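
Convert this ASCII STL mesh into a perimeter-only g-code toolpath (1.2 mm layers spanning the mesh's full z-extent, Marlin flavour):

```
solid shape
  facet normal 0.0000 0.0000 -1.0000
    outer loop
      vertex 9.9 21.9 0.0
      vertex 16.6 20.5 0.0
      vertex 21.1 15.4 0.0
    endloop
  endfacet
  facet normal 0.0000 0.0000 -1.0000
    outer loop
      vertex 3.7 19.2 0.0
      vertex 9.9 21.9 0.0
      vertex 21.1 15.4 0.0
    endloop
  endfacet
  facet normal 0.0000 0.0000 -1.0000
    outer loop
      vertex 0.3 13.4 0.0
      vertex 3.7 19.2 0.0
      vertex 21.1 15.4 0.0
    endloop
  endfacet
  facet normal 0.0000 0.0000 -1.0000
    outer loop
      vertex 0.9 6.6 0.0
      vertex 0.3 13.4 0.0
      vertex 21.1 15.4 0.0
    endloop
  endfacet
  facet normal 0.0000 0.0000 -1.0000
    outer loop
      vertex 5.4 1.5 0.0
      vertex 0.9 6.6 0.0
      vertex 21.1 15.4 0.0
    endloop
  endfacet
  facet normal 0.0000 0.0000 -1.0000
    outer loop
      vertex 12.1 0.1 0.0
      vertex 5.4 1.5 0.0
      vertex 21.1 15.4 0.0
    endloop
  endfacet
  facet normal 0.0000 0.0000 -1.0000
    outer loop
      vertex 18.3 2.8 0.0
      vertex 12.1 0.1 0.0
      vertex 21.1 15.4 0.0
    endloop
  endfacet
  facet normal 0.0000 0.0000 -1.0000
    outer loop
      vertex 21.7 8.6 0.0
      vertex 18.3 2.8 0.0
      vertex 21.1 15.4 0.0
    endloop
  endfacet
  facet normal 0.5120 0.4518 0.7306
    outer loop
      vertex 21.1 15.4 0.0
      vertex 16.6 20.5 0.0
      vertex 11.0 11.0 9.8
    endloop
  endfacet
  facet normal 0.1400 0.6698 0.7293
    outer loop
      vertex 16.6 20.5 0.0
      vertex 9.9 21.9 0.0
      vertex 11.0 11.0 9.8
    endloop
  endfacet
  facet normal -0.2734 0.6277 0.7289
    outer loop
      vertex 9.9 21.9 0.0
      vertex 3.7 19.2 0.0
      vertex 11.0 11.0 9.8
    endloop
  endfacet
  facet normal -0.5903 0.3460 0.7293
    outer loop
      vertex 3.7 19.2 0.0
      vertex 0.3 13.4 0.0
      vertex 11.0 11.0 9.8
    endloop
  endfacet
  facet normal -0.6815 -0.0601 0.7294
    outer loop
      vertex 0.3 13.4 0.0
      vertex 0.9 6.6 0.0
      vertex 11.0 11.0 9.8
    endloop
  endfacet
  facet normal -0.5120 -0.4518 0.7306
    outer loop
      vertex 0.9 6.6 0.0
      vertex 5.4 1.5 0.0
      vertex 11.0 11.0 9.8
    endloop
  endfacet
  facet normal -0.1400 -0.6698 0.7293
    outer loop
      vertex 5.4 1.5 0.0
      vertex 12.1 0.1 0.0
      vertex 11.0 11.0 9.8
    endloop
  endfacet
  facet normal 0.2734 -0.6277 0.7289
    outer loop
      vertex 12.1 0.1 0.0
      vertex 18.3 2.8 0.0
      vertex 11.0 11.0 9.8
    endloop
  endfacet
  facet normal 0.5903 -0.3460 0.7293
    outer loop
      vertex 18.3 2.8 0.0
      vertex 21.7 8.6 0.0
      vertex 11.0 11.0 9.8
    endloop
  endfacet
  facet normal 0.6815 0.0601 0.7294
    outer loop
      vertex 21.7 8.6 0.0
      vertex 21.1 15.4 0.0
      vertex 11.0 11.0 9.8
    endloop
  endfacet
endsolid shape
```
; perimeter-only toolpath
G21 ; units = mm
G90 ; absolute positioning
G28 ; home
; layer 1
G0 Z1.2
G0 X19.8 Y14.8
G1 X15.9 Y19.3
G1 X10.0 Y20.5
G1 X4.6 Y18.2
G1 X1.6 Y13.1
G1 X2.2 Y7.1
G1 X6.1 Y2.7
G1 X12.0 Y1.5
G1 X17.4 Y3.8
G1 X20.4 Y8.9
G1 X19.8 Y14.8
; layer 2
G0 Z2.5
G0 X18.6 Y14.3
G1 X15.2 Y18.1
G1 X10.2 Y19.2
G1 X5.5 Y17.1
G1 X3.0 Y12.8
G1 X3.4 Y7.7
G1 X6.8 Y3.9
G1 X11.8 Y2.8
G1 X16.5 Y4.8
G1 X19.0 Y9.2
G1 X18.6 Y14.3
; layer 3
G0 Z3.7
G0 X17.3 Y13.8
G1 X14.5 Y16.9
G1 X10.3 Y17.8
G1 X6.4 Y16.1
G1 X4.3 Y12.5
G1 X4.7 Y8.2
G1 X7.5 Y5.1
G1 X11.7 Y4.2
G1 X15.6 Y5.9
G1 X17.7 Y9.5
G1 X17.3 Y13.8
; layer 4
G0 Z4.9
G0 X16.1 Y13.2
G1 X13.8 Y15.8
G1 X10.4 Y16.4
G1 X7.3 Y15.1
G1 X5.7 Y12.2
G1 X6.0 Y8.8
G1 X8.2 Y6.2
G1 X11.6 Y5.5
G1 X14.7 Y6.9
G1 X16.4 Y9.8
G1 X16.1 Y13.2
; layer 5
G0 Z6.1
G0 X14.8 Y12.7
G1 X13.1 Y14.6
G1 X10.6 Y15.1
G1 X8.3 Y14.1
G1 X7.0 Y11.9
G1 X7.2 Y9.3
G1 X8.9 Y7.4
G1 X11.4 Y6.9
G1 X13.7 Y7.9
G1 X15.0 Y10.1
G1 X14.8 Y12.7
; layer 6
G0 Z7.4
G0 X13.5 Y12.1
G1 X12.4 Y13.4
G1 X10.7 Y13.7
G1 X9.2 Y13.1
G1 X8.3 Y11.6
G1 X8.5 Y9.9
G1 X9.6 Y8.6
G1 X11.3 Y8.3
G1 X12.8 Y8.9
G1 X13.7 Y10.4
G1 X13.5 Y12.1
; layer 7
G0 Z8.6
G0 X12.3 Y11.6
G1 X11.7 Y12.2
G1 X10.9 Y12.4
G1 X10.1 Y12.0
G1 X9.7 Y11.3
G1 X9.7 Y10.4
G1 X10.3 Y9.8
G1 X11.1 Y9.6
G1 X11.9 Y10.0
G1 X12.3 Y10.7
G1 X12.3 Y11.6
M2 ; end

The solid is a regular 10-sided pyramid, base circumscribed radius ≈ 11 mm, apex at z ≈ 9.8 mm. Slicing at Δz = 1.2 mm — 8 equal slices spanning the solid's height, so layer i sits at z = i·h/8 — gives 7 non-empty perimeters. Each is a 10-segment closed polygon; G0 lifts to the layer z and rapids to the start vertex, then G1 traces the edges. The cross-section shrinks linearly with z (the slice at the apex is degenerate and omitted).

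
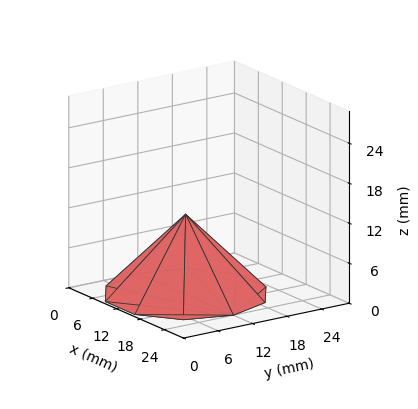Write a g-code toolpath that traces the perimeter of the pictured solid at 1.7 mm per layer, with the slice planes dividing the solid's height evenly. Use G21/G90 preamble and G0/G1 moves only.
Reading the render: the shape is a regular 10-sided pyramid, base circumscribed radius ≈ 12 mm, apex at z ≈ 12 mm (dimensions read to the nearest mm from the axis ticks). For the g-code, the solid's height is divided into equal slices at the stated Δz and each level perimeter traced with G1 moves after a G0 lift.

; perimeter-only toolpath
G21 ; units = mm
G90 ; absolute positioning
G28 ; home
; layer 1
G0 Z1.7
G0 X22.3 Y12.0
G1 X20.3 Y18.1
G1 X15.2 Y21.8
G1 X8.8 Y21.8
G1 X3.7 Y18.1
G1 X1.7 Y12.0
G1 X3.7 Y5.9
G1 X8.8 Y2.2
G1 X15.2 Y2.2
G1 X20.3 Y5.9
G1 X22.3 Y12.0
; layer 2
G0 Z3.4
G0 X20.6 Y12.0
G1 X18.9 Y17.1
G1 X14.6 Y20.1
G1 X9.4 Y20.1
G1 X5.1 Y17.1
G1 X3.4 Y12.0
G1 X5.1 Y6.9
G1 X9.4 Y3.9
G1 X14.6 Y3.9
G1 X18.9 Y6.9
G1 X20.6 Y12.0
; layer 3
G0 Z5.1
G0 X18.9 Y12.0
G1 X17.5 Y16.1
G1 X14.1 Y18.5
G1 X9.9 Y18.5
G1 X6.5 Y16.1
G1 X5.1 Y12.0
G1 X6.5 Y7.9
G1 X9.9 Y5.5
G1 X14.1 Y5.5
G1 X17.5 Y7.9
G1 X18.9 Y12.0
; layer 4
G0 Z6.9
G0 X17.1 Y12.0
G1 X16.2 Y15.0
G1 X13.6 Y16.9
G1 X10.4 Y16.9
G1 X7.8 Y15.0
G1 X6.9 Y12.0
G1 X7.8 Y9.0
G1 X10.4 Y7.1
G1 X13.6 Y7.1
G1 X16.2 Y9.0
G1 X17.1 Y12.0
; layer 5
G0 Z8.6
G0 X15.4 Y12.0
G1 X14.8 Y14.0
G1 X13.1 Y15.3
G1 X10.9 Y15.3
G1 X9.2 Y14.0
G1 X8.6 Y12.0
G1 X9.2 Y10.0
G1 X10.9 Y8.7
G1 X13.1 Y8.7
G1 X14.8 Y10.0
G1 X15.4 Y12.0
; layer 6
G0 Z10.3
G0 X13.7 Y12.0
G1 X13.4 Y13.0
G1 X12.5 Y13.6
G1 X11.5 Y13.6
G1 X10.6 Y13.0
G1 X10.3 Y12.0
G1 X10.6 Y11.0
G1 X11.5 Y10.4
G1 X12.5 Y10.4
G1 X13.4 Y11.0
G1 X13.7 Y12.0
M2 ; end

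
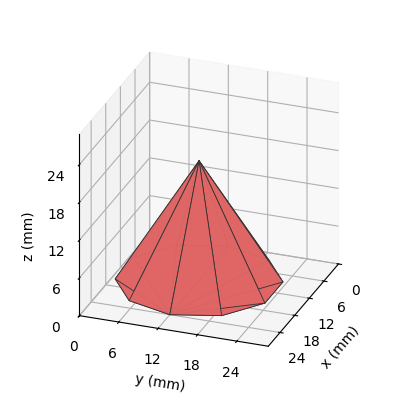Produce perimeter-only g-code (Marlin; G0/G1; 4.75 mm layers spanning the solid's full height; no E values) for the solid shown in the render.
Reading the render: the shape is a regular 10-sided pyramid, base circumscribed radius ≈ 12 mm, apex at z ≈ 19 mm (dimensions read to the nearest mm from the axis ticks). For the g-code, the solid's height is divided into equal slices at the stated Δz and each level perimeter traced with G1 moves after a G0 lift.

; perimeter-only toolpath
G21 ; units = mm
G90 ; absolute positioning
G28 ; home
; layer 1
G0 Z4.75
G0 X21.00 Y12.00
G1 X19.28 Y17.29
G1 X14.78 Y20.56
G1 X9.22 Y20.56
G1 X4.72 Y17.29
G1 X3.00 Y12.00
G1 X4.72 Y6.71
G1 X9.22 Y3.44
G1 X14.78 Y3.44
G1 X19.28 Y6.71
G1 X21.00 Y12.00
; layer 2
G0 Z9.50
G0 X18.00 Y12.00
G1 X16.86 Y15.53
G1 X13.86 Y17.70
G1 X10.14 Y17.70
G1 X7.14 Y15.53
G1 X6.00 Y12.00
G1 X7.14 Y8.47
G1 X10.14 Y6.29
G1 X13.86 Y6.29
G1 X16.86 Y8.47
G1 X18.00 Y12.00
; layer 3
G0 Z14.25
G0 X15.00 Y12.00
G1 X14.43 Y13.76
G1 X12.93 Y14.85
G1 X11.07 Y14.85
G1 X9.57 Y13.76
G1 X9.00 Y12.00
G1 X9.57 Y10.24
G1 X11.07 Y9.15
G1 X12.93 Y9.15
G1 X14.43 Y10.24
G1 X15.00 Y12.00
M2 ; end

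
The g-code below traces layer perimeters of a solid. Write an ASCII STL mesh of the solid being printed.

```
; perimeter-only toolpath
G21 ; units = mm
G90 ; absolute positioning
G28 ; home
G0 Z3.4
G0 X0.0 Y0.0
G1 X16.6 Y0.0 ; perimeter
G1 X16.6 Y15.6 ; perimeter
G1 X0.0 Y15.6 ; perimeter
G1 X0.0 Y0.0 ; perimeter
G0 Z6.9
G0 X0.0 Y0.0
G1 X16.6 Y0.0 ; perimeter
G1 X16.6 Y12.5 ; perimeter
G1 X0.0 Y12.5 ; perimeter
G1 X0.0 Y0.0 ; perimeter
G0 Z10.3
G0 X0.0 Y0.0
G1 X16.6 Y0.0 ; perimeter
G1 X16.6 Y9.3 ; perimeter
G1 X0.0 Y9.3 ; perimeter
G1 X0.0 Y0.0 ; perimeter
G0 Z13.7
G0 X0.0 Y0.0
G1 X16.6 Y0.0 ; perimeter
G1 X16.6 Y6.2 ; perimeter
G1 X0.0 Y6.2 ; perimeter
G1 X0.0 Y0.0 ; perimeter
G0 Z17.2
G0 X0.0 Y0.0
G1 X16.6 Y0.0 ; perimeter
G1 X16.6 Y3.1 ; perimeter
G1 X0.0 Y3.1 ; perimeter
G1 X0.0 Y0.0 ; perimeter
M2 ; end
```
solid part
  facet normal 0.0000 0.0000 -1.0000
    outer loop
      vertex 16.6 18.7 0.0
      vertex 16.6 0.0 0.0
      vertex 0.0 0.0 0.0
    endloop
  endfacet
  facet normal 0.0000 0.0000 -1.0000
    outer loop
      vertex 0.0 18.7 0.0
      vertex 16.6 18.7 0.0
      vertex 0.0 0.0 0.0
    endloop
  endfacet
  facet normal 0.0000 -1.0000 0.0000
    outer loop
      vertex 0.0 0.0 0.0
      vertex 16.6 0.0 0.0
      vertex 16.6 0.0 20.6
    endloop
  endfacet
  facet normal 0.0000 -1.0000 0.0000
    outer loop
      vertex 0.0 0.0 0.0
      vertex 16.6 0.0 20.6
      vertex 0.0 0.0 20.6
    endloop
  endfacet
  facet normal 0.0000 0.7404 0.6721
    outer loop
      vertex 0.0 0.0 20.6
      vertex 16.6 0.0 20.6
      vertex 16.6 18.7 0.0
    endloop
  endfacet
  facet normal 0.0000 0.7404 0.6721
    outer loop
      vertex 0.0 0.0 20.6
      vertex 16.6 18.7 0.0
      vertex 0.0 18.7 0.0
    endloop
  endfacet
  facet normal -1.0000 0.0000 0.0000
    outer loop
      vertex 0.0 0.0 20.6
      vertex 0.0 18.7 0.0
      vertex 0.0 0.0 0.0
    endloop
  endfacet
  facet normal 1.0000 0.0000 0.0000
    outer loop
      vertex 16.6 0.0 0.0
      vertex 16.6 18.7 0.0
      vertex 16.6 0.0 20.6
    endloop
  endfacet
endsolid part

The G0 Z moves step by Δz≈3.4 mm. The G1 loops shrink linearly with z, so the solid tapers from its base footprint up to z≈20.6. Closing with a flat bottom cap and the tapered top and triangulating gives 8 facets — a wedge (ramp): 16.6 × 18.7 mm base, rising to 20.6 mm along the y=0 edge and sloping linearly to z=0 at y=18.7.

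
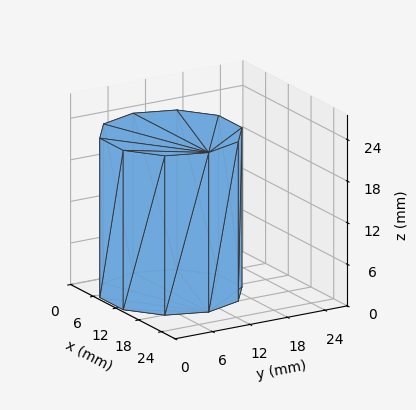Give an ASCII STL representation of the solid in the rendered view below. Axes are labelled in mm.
Reading the render: the shape is a regular 10-sided prism (a cylinder approximated with 10 flat sides), circumscribed radius ≈ 10 mm, height ≈ 23 mm (dimensions read to the nearest mm from the axis ticks). For the STL, each face is triangulated and given an outward normal.

solid part
  facet normal 0.0000 0.0000 -1.0000
    outer loop
      vertex 13.09 19.51 0.00
      vertex 18.09 15.88 0.00
      vertex 20.00 10.00 0.00
    endloop
  endfacet
  facet normal 0.0000 0.0000 -1.0000
    outer loop
      vertex 6.91 19.51 0.00
      vertex 13.09 19.51 0.00
      vertex 20.00 10.00 0.00
    endloop
  endfacet
  facet normal 0.0000 0.0000 -1.0000
    outer loop
      vertex 1.91 15.88 0.00
      vertex 6.91 19.51 0.00
      vertex 20.00 10.00 0.00
    endloop
  endfacet
  facet normal 0.0000 0.0000 -1.0000
    outer loop
      vertex 0.00 10.00 0.00
      vertex 1.91 15.88 0.00
      vertex 20.00 10.00 0.00
    endloop
  endfacet
  facet normal 0.0000 0.0000 -1.0000
    outer loop
      vertex 1.91 4.12 0.00
      vertex 0.00 10.00 0.00
      vertex 20.00 10.00 0.00
    endloop
  endfacet
  facet normal 0.0000 0.0000 -1.0000
    outer loop
      vertex 6.91 0.49 0.00
      vertex 1.91 4.12 0.00
      vertex 20.00 10.00 0.00
    endloop
  endfacet
  facet normal 0.0000 0.0000 -1.0000
    outer loop
      vertex 13.09 0.49 0.00
      vertex 6.91 0.49 0.00
      vertex 20.00 10.00 0.00
    endloop
  endfacet
  facet normal 0.0000 0.0000 -1.0000
    outer loop
      vertex 18.09 4.12 0.00
      vertex 13.09 0.49 0.00
      vertex 20.00 10.00 0.00
    endloop
  endfacet
  facet normal 0.0000 0.0000 1.0000
    outer loop
      vertex 20.00 10.00 23.00
      vertex 18.09 15.88 23.00
      vertex 13.09 19.51 23.00
    endloop
  endfacet
  facet normal 0.0000 0.0000 1.0000
    outer loop
      vertex 20.00 10.00 23.00
      vertex 13.09 19.51 23.00
      vertex 6.91 19.51 23.00
    endloop
  endfacet
  facet normal 0.0000 0.0000 1.0000
    outer loop
      vertex 20.00 10.00 23.00
      vertex 6.91 19.51 23.00
      vertex 1.91 15.88 23.00
    endloop
  endfacet
  facet normal 0.0000 0.0000 1.0000
    outer loop
      vertex 20.00 10.00 23.00
      vertex 1.91 15.88 23.00
      vertex 0.00 10.00 23.00
    endloop
  endfacet
  facet normal 0.0000 0.0000 1.0000
    outer loop
      vertex 20.00 10.00 23.00
      vertex 0.00 10.00 23.00
      vertex 1.91 4.12 23.00
    endloop
  endfacet
  facet normal 0.0000 0.0000 1.0000
    outer loop
      vertex 20.00 10.00 23.00
      vertex 1.91 4.12 23.00
      vertex 6.91 0.49 23.00
    endloop
  endfacet
  facet normal 0.0000 0.0000 1.0000
    outer loop
      vertex 20.00 10.00 23.00
      vertex 6.91 0.49 23.00
      vertex 13.09 0.49 23.00
    endloop
  endfacet
  facet normal 0.0000 0.0000 1.0000
    outer loop
      vertex 20.00 10.00 23.00
      vertex 13.09 0.49 23.00
      vertex 18.09 4.12 23.00
    endloop
  endfacet
  facet normal 0.9511 0.3089 0.0000
    outer loop
      vertex 20.00 10.00 0.00
      vertex 18.09 15.88 0.00
      vertex 18.09 15.88 23.00
    endloop
  endfacet
  facet normal 0.9511 0.3089 0.0000
    outer loop
      vertex 20.00 10.00 0.00
      vertex 18.09 15.88 23.00
      vertex 20.00 10.00 23.00
    endloop
  endfacet
  facet normal 0.5875 0.8092 0.0000
    outer loop
      vertex 18.09 15.88 0.00
      vertex 13.09 19.51 0.00
      vertex 13.09 19.51 23.00
    endloop
  endfacet
  facet normal 0.5875 0.8092 0.0000
    outer loop
      vertex 18.09 15.88 0.00
      vertex 13.09 19.51 23.00
      vertex 18.09 15.88 23.00
    endloop
  endfacet
  facet normal 0.0000 1.0000 0.0000
    outer loop
      vertex 13.09 19.51 0.00
      vertex 6.91 19.51 0.00
      vertex 6.91 19.51 23.00
    endloop
  endfacet
  facet normal 0.0000 1.0000 0.0000
    outer loop
      vertex 13.09 19.51 0.00
      vertex 6.91 19.51 23.00
      vertex 13.09 19.51 23.00
    endloop
  endfacet
  facet normal -0.5875 0.8092 0.0000
    outer loop
      vertex 6.91 19.51 0.00
      vertex 1.91 15.88 0.00
      vertex 1.91 15.88 23.00
    endloop
  endfacet
  facet normal -0.5875 0.8092 0.0000
    outer loop
      vertex 6.91 19.51 0.00
      vertex 1.91 15.88 23.00
      vertex 6.91 19.51 23.00
    endloop
  endfacet
  facet normal -0.9511 0.3089 0.0000
    outer loop
      vertex 1.91 15.88 0.00
      vertex 0.00 10.00 0.00
      vertex 0.00 10.00 23.00
    endloop
  endfacet
  facet normal -0.9511 0.3089 0.0000
    outer loop
      vertex 1.91 15.88 0.00
      vertex 0.00 10.00 23.00
      vertex 1.91 15.88 23.00
    endloop
  endfacet
  facet normal -0.9511 -0.3089 0.0000
    outer loop
      vertex 0.00 10.00 0.00
      vertex 1.91 4.12 0.00
      vertex 1.91 4.12 23.00
    endloop
  endfacet
  facet normal -0.9511 -0.3089 0.0000
    outer loop
      vertex 0.00 10.00 0.00
      vertex 1.91 4.12 23.00
      vertex 0.00 10.00 23.00
    endloop
  endfacet
  facet normal -0.5875 -0.8092 0.0000
    outer loop
      vertex 1.91 4.12 0.00
      vertex 6.91 0.49 0.00
      vertex 6.91 0.49 23.00
    endloop
  endfacet
  facet normal -0.5875 -0.8092 0.0000
    outer loop
      vertex 1.91 4.12 0.00
      vertex 6.91 0.49 23.00
      vertex 1.91 4.12 23.00
    endloop
  endfacet
  facet normal 0.0000 -1.0000 0.0000
    outer loop
      vertex 6.91 0.49 0.00
      vertex 13.09 0.49 0.00
      vertex 13.09 0.49 23.00
    endloop
  endfacet
  facet normal 0.0000 -1.0000 0.0000
    outer loop
      vertex 6.91 0.49 0.00
      vertex 13.09 0.49 23.00
      vertex 6.91 0.49 23.00
    endloop
  endfacet
  facet normal 0.5875 -0.8092 0.0000
    outer loop
      vertex 13.09 0.49 0.00
      vertex 18.09 4.12 0.00
      vertex 18.09 4.12 23.00
    endloop
  endfacet
  facet normal 0.5875 -0.8092 0.0000
    outer loop
      vertex 13.09 0.49 0.00
      vertex 18.09 4.12 23.00
      vertex 13.09 0.49 23.00
    endloop
  endfacet
  facet normal 0.9511 -0.3089 0.0000
    outer loop
      vertex 18.09 4.12 0.00
      vertex 20.00 10.00 0.00
      vertex 20.00 10.00 23.00
    endloop
  endfacet
  facet normal 0.9511 -0.3089 0.0000
    outer loop
      vertex 18.09 4.12 0.00
      vertex 20.00 10.00 23.00
      vertex 18.09 4.12 23.00
    endloop
  endfacet
endsolid part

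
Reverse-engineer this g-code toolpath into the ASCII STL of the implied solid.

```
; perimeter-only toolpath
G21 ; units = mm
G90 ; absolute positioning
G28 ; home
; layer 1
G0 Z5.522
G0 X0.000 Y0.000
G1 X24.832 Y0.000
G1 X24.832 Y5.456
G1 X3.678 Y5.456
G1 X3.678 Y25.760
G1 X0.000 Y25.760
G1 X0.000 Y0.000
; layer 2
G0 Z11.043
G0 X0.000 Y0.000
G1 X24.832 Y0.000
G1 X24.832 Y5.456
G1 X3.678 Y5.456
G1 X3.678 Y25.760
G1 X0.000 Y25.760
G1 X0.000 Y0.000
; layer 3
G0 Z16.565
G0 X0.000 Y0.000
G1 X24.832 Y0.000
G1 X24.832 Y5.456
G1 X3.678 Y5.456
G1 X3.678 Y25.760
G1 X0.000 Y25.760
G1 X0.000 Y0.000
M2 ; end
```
solid part
  facet normal 0.0000 0.0000 -1.0000
    outer loop
      vertex 24.832 5.456 0.000
      vertex 24.832 0.000 0.000
      vertex 0.000 0.000 0.000
    endloop
  endfacet
  facet normal 0.0000 0.0000 -1.0000
    outer loop
      vertex 3.678 5.456 0.000
      vertex 24.832 5.456 0.000
      vertex 0.000 0.000 0.000
    endloop
  endfacet
  facet normal 0.0000 0.0000 -1.0000
    outer loop
      vertex 3.678 25.760 0.000
      vertex 3.678 5.456 0.000
      vertex 0.000 0.000 0.000
    endloop
  endfacet
  facet normal 0.0000 0.0000 -1.0000
    outer loop
      vertex 0.000 25.760 0.000
      vertex 3.678 25.760 0.000
      vertex 0.000 0.000 0.000
    endloop
  endfacet
  facet normal 0.0000 0.0000 1.0000
    outer loop
      vertex 0.000 0.000 16.565
      vertex 24.832 0.000 16.565
      vertex 24.832 5.456 16.565
    endloop
  endfacet
  facet normal 0.0000 0.0000 1.0000
    outer loop
      vertex 0.000 0.000 16.565
      vertex 24.832 5.456 16.565
      vertex 3.678 5.456 16.565
    endloop
  endfacet
  facet normal 0.0000 0.0000 1.0000
    outer loop
      vertex 0.000 0.000 16.565
      vertex 3.678 5.456 16.565
      vertex 3.678 25.760 16.565
    endloop
  endfacet
  facet normal 0.0000 0.0000 1.0000
    outer loop
      vertex 0.000 0.000 16.565
      vertex 3.678 25.760 16.565
      vertex 0.000 25.760 16.565
    endloop
  endfacet
  facet normal 0.0000 -1.0000 0.0000
    outer loop
      vertex 0.000 0.000 0.000
      vertex 24.832 0.000 0.000
      vertex 24.832 0.000 16.565
    endloop
  endfacet
  facet normal 0.0000 -1.0000 0.0000
    outer loop
      vertex 0.000 0.000 0.000
      vertex 24.832 0.000 16.565
      vertex 0.000 0.000 16.565
    endloop
  endfacet
  facet normal 1.0000 0.0000 0.0000
    outer loop
      vertex 24.832 0.000 0.000
      vertex 24.832 5.456 0.000
      vertex 24.832 5.456 16.565
    endloop
  endfacet
  facet normal 1.0000 0.0000 0.0000
    outer loop
      vertex 24.832 0.000 0.000
      vertex 24.832 5.456 16.565
      vertex 24.832 0.000 16.565
    endloop
  endfacet
  facet normal 0.0000 1.0000 0.0000
    outer loop
      vertex 24.832 5.456 0.000
      vertex 3.678 5.456 0.000
      vertex 3.678 5.456 16.565
    endloop
  endfacet
  facet normal 0.0000 1.0000 0.0000
    outer loop
      vertex 24.832 5.456 0.000
      vertex 3.678 5.456 16.565
      vertex 24.832 5.456 16.565
    endloop
  endfacet
  facet normal 1.0000 0.0000 0.0000
    outer loop
      vertex 3.678 5.456 0.000
      vertex 3.678 25.760 0.000
      vertex 3.678 25.760 16.565
    endloop
  endfacet
  facet normal 1.0000 0.0000 0.0000
    outer loop
      vertex 3.678 5.456 0.000
      vertex 3.678 25.760 16.565
      vertex 3.678 5.456 16.565
    endloop
  endfacet
  facet normal 0.0000 1.0000 0.0000
    outer loop
      vertex 3.678 25.760 0.000
      vertex 0.000 25.760 0.000
      vertex 0.000 25.760 16.565
    endloop
  endfacet
  facet normal 0.0000 1.0000 0.0000
    outer loop
      vertex 3.678 25.760 0.000
      vertex 0.000 25.760 16.565
      vertex 3.678 25.760 16.565
    endloop
  endfacet
  facet normal -1.0000 0.0000 0.0000
    outer loop
      vertex 0.000 25.760 0.000
      vertex 0.000 0.000 0.000
      vertex 0.000 0.000 16.565
    endloop
  endfacet
  facet normal -1.0000 0.0000 0.0000
    outer loop
      vertex 0.000 25.760 0.000
      vertex 0.000 0.000 16.565
      vertex 0.000 25.760 16.565
    endloop
  endfacet
endsolid part

The G0 Z moves step by Δz≈5.522 mm. Every layer's G1 loop is the same polygon, so the solid is a straight extrusion of it from z=0 to z≈16.6. Closing with flat bottom and top caps and triangulating gives 20 facets — an L-shaped prism: outer 24.8 × 25.8 mm, arm thicknesses ≈ 5.46 mm (horizontal) and 3.68 mm (vertical), extruded 16.6 mm in z.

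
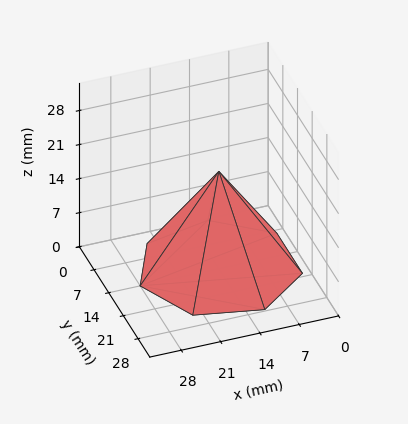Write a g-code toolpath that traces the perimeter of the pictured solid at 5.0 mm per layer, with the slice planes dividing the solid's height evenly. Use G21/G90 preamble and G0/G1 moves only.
Reading the render: the shape is a regular 7-sided pyramid, base circumscribed radius ≈ 14 mm, apex at z ≈ 20 mm (dimensions read to the nearest mm from the axis ticks). For the g-code, the solid's height is divided into equal slices at the stated Δz and each level perimeter traced with G1 moves after a G0 lift.

; perimeter-only toolpath
G21 ; units = mm
G90 ; absolute positioning
G28 ; home
; layer 1
G0 Z5.0
G0 X24.5 Y14.0
G1 X20.5 Y22.2
G1 X11.7 Y24.2
G1 X4.5 Y18.6
G1 X4.5 Y9.4
G1 X11.7 Y3.8
G1 X20.5 Y5.8
G1 X24.5 Y14.0
; layer 2
G0 Z10.0
G0 X21.0 Y14.0
G1 X18.4 Y19.4
G1 X12.4 Y20.8
G1 X7.7 Y17.1
G1 X7.7 Y10.9
G1 X12.4 Y7.2
G1 X18.4 Y8.6
G1 X21.0 Y14.0
; layer 3
G0 Z15.0
G0 X17.5 Y14.0
G1 X16.2 Y16.7
G1 X13.2 Y17.4
G1 X10.8 Y15.5
G1 X10.8 Y12.5
G1 X13.2 Y10.6
G1 X16.2 Y11.3
G1 X17.5 Y14.0
M2 ; end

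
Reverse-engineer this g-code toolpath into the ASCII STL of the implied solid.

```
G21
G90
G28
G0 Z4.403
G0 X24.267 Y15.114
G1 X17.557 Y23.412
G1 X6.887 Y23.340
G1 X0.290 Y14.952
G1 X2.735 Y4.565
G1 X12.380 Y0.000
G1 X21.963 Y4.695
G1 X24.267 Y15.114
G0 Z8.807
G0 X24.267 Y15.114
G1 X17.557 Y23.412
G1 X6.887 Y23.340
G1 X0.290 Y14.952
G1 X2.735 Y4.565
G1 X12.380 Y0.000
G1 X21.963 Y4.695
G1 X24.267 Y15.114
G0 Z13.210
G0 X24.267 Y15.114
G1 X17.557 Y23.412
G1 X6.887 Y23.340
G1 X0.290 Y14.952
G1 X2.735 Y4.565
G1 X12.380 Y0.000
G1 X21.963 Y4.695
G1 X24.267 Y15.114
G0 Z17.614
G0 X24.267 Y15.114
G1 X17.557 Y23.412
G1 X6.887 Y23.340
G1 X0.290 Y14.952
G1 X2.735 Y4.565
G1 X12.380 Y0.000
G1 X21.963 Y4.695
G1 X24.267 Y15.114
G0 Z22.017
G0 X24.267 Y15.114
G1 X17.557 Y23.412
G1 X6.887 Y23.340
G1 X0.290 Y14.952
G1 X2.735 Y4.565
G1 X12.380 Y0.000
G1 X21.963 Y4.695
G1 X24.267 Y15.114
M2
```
solid part
  facet normal 0.0000 0.0000 -1.0000
    outer loop
      vertex 6.887 23.340 0.000
      vertex 17.557 23.412 0.000
      vertex 24.267 15.114 0.000
    endloop
  endfacet
  facet normal 0.0000 0.0000 -1.0000
    outer loop
      vertex 0.290 14.952 0.000
      vertex 6.887 23.340 0.000
      vertex 24.267 15.114 0.000
    endloop
  endfacet
  facet normal 0.0000 0.0000 -1.0000
    outer loop
      vertex 2.735 4.565 0.000
      vertex 0.290 14.952 0.000
      vertex 24.267 15.114 0.000
    endloop
  endfacet
  facet normal 0.0000 0.0000 -1.0000
    outer loop
      vertex 12.380 0.000 0.000
      vertex 2.735 4.565 0.000
      vertex 24.267 15.114 0.000
    endloop
  endfacet
  facet normal 0.0000 0.0000 -1.0000
    outer loop
      vertex 21.963 4.695 0.000
      vertex 12.380 0.000 0.000
      vertex 24.267 15.114 0.000
    endloop
  endfacet
  facet normal 0.0000 0.0000 1.0000
    outer loop
      vertex 24.267 15.114 22.017
      vertex 17.557 23.412 22.017
      vertex 6.887 23.340 22.017
    endloop
  endfacet
  facet normal 0.0000 0.0000 1.0000
    outer loop
      vertex 24.267 15.114 22.017
      vertex 6.887 23.340 22.017
      vertex 0.290 14.952 22.017
    endloop
  endfacet
  facet normal 0.0000 0.0000 1.0000
    outer loop
      vertex 24.267 15.114 22.017
      vertex 0.290 14.952 22.017
      vertex 2.735 4.565 22.017
    endloop
  endfacet
  facet normal 0.0000 0.0000 1.0000
    outer loop
      vertex 24.267 15.114 22.017
      vertex 2.735 4.565 22.017
      vertex 12.380 0.000 22.017
    endloop
  endfacet
  facet normal 0.0000 0.0000 1.0000
    outer loop
      vertex 24.267 15.114 22.017
      vertex 12.380 0.000 22.017
      vertex 21.963 4.695 22.017
    endloop
  endfacet
  facet normal 0.7776 0.6288 0.0000
    outer loop
      vertex 24.267 15.114 0.000
      vertex 17.557 23.412 0.000
      vertex 17.557 23.412 22.017
    endloop
  endfacet
  facet normal 0.7776 0.6288 0.0000
    outer loop
      vertex 24.267 15.114 0.000
      vertex 17.557 23.412 22.017
      vertex 24.267 15.114 22.017
    endloop
  endfacet
  facet normal -0.0067 1.0000 0.0000
    outer loop
      vertex 17.557 23.412 0.000
      vertex 6.887 23.340 0.000
      vertex 6.887 23.340 22.017
    endloop
  endfacet
  facet normal -0.0067 1.0000 0.0000
    outer loop
      vertex 17.557 23.412 0.000
      vertex 6.887 23.340 22.017
      vertex 17.557 23.412 22.017
    endloop
  endfacet
  facet normal -0.7860 0.6182 0.0000
    outer loop
      vertex 6.887 23.340 0.000
      vertex 0.290 14.952 0.000
      vertex 0.290 14.952 22.017
    endloop
  endfacet
  facet normal -0.7860 0.6182 0.0000
    outer loop
      vertex 6.887 23.340 0.000
      vertex 0.290 14.952 22.017
      vertex 6.887 23.340 22.017
    endloop
  endfacet
  facet normal -0.9734 -0.2291 0.0000
    outer loop
      vertex 0.290 14.952 0.000
      vertex 2.735 4.565 0.000
      vertex 2.735 4.565 22.017
    endloop
  endfacet
  facet normal -0.9734 -0.2291 0.0000
    outer loop
      vertex 0.290 14.952 0.000
      vertex 2.735 4.565 22.017
      vertex 0.290 14.952 22.017
    endloop
  endfacet
  facet normal -0.4278 -0.9039 0.0000
    outer loop
      vertex 2.735 4.565 0.000
      vertex 12.380 0.000 0.000
      vertex 12.380 0.000 22.017
    endloop
  endfacet
  facet normal -0.4278 -0.9039 0.0000
    outer loop
      vertex 2.735 4.565 0.000
      vertex 12.380 0.000 22.017
      vertex 2.735 4.565 22.017
    endloop
  endfacet
  facet normal 0.4400 -0.8980 0.0000
    outer loop
      vertex 12.380 0.000 0.000
      vertex 21.963 4.695 0.000
      vertex 21.963 4.695 22.017
    endloop
  endfacet
  facet normal 0.4400 -0.8980 0.0000
    outer loop
      vertex 12.380 0.000 0.000
      vertex 21.963 4.695 22.017
      vertex 12.380 0.000 22.017
    endloop
  endfacet
  facet normal 0.9764 -0.2159 0.0000
    outer loop
      vertex 21.963 4.695 0.000
      vertex 24.267 15.114 0.000
      vertex 24.267 15.114 22.017
    endloop
  endfacet
  facet normal 0.9764 -0.2159 0.0000
    outer loop
      vertex 21.963 4.695 0.000
      vertex 24.267 15.114 22.017
      vertex 21.963 4.695 22.017
    endloop
  endfacet
endsolid part

The G0 Z moves step by Δz≈4.403 mm. Every layer's G1 loop is the same polygon, so the solid is a straight extrusion of it from z=0 to z≈22. Closing with flat bottom and top caps and triangulating gives 24 facets — a regular 7-sided prism (a cylinder approximated with 7 flat sides), circumscribed radius ≈ 12.3 mm, height ≈ 22 mm.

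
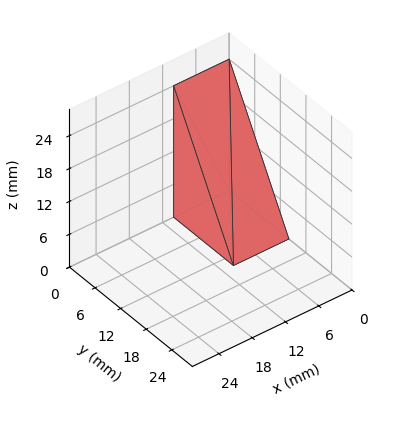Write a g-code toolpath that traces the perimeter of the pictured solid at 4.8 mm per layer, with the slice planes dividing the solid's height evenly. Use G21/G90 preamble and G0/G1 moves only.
Reading the render: the shape is a wedge (ramp): 10 × 14 mm base, rising to 24 mm along the y=0 edge and sloping linearly to z=0 at y=14 (dimensions read to the nearest mm from the axis ticks). For the g-code, the solid's height is divided into equal slices at the stated Δz and each level perimeter traced with G1 moves after a G0 lift.

; perimeter-only toolpath
G21 ; units = mm
G90 ; absolute positioning
G28 ; home
; layer 1
G0 Z4.8
G0 X0.0 Y0.0
G1 X10.0 Y0.0
G1 X10.0 Y11.2
G1 X0.0 Y11.2
G1 X0.0 Y0.0
; layer 2
G0 Z9.6
G0 X0.0 Y0.0
G1 X10.0 Y0.0
G1 X10.0 Y8.4
G1 X0.0 Y8.4
G1 X0.0 Y0.0
; layer 3
G0 Z14.4
G0 X0.0 Y0.0
G1 X10.0 Y0.0
G1 X10.0 Y5.6
G1 X0.0 Y5.6
G1 X0.0 Y0.0
; layer 4
G0 Z19.2
G0 X0.0 Y0.0
G1 X10.0 Y0.0
G1 X10.0 Y2.8
G1 X0.0 Y2.8
G1 X0.0 Y0.0
M2 ; end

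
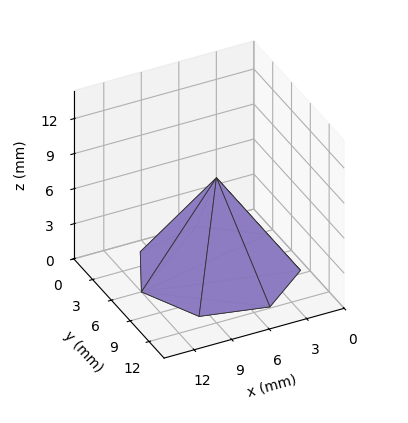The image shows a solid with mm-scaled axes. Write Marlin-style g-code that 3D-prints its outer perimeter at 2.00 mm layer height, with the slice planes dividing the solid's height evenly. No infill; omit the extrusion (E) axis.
Reading the render: the shape is a regular 7-sided pyramid, base circumscribed radius ≈ 6 mm, apex at z ≈ 8 mm (dimensions read to the nearest mm from the axis ticks). For the g-code, the solid's height is divided into equal slices at the stated Δz and each level perimeter traced with G1 moves after a G0 lift.

; perimeter-only toolpath
G21 ; units = mm
G90 ; absolute positioning
G28 ; home
; layer 1
G0 Z2.00
G0 X10.50 Y6.00
G1 X8.80 Y9.52
G1 X5.00 Y10.39
G1 X1.94 Y7.95
G1 X1.94 Y4.05
G1 X5.00 Y1.61
G1 X8.80 Y2.48
G1 X10.50 Y6.00
; layer 2
G0 Z4.00
G0 X9.00 Y6.00
G1 X7.87 Y8.34
G1 X5.33 Y8.93
G1 X3.29 Y7.30
G1 X3.29 Y4.70
G1 X5.33 Y3.08
G1 X7.87 Y3.66
G1 X9.00 Y6.00
; layer 3
G0 Z6.00
G0 X7.50 Y6.00
G1 X6.94 Y7.17
G1 X5.67 Y7.46
G1 X4.65 Y6.65
G1 X4.65 Y5.35
G1 X5.67 Y4.54
G1 X6.94 Y4.83
G1 X7.50 Y6.00
M2 ; end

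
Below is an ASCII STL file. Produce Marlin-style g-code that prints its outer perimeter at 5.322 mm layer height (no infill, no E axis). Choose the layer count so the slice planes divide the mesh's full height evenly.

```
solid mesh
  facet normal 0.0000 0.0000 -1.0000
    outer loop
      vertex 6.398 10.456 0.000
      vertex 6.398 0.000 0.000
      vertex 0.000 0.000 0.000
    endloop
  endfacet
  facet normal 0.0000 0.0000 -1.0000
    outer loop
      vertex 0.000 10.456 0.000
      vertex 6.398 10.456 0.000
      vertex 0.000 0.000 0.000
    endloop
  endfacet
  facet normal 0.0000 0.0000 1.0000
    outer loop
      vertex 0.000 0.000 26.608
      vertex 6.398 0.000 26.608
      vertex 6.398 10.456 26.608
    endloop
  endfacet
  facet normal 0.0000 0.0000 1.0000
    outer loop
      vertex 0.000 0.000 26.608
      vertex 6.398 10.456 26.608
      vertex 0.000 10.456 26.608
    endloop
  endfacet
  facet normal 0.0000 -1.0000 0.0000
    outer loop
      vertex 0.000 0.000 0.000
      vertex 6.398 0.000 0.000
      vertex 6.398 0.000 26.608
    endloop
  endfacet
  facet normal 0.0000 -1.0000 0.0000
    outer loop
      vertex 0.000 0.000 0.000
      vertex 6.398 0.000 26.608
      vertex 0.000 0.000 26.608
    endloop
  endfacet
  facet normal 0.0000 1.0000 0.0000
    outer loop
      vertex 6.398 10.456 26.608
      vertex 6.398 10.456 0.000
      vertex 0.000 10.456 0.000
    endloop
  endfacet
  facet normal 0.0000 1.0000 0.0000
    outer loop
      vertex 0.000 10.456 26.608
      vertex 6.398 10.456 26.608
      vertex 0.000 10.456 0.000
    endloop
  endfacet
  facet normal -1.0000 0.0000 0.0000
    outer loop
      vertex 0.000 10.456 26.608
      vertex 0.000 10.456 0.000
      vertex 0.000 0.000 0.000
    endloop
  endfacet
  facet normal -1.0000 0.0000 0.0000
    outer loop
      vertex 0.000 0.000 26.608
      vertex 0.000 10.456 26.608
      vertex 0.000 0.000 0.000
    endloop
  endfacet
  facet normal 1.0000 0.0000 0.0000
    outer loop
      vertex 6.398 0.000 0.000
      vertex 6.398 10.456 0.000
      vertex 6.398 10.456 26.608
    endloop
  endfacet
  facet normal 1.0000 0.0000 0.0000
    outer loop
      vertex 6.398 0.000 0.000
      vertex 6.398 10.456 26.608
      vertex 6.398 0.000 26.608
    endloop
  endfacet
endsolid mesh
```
; perimeter-only toolpath
G21 ; units = mm
G90 ; absolute positioning
G28 ; home
; layer 1
G0 Z5.322
G0 X0.000 Y0.000
G1 X6.398 Y0.000
G1 X6.398 Y10.456
G1 X0.000 Y10.456
G1 X0.000 Y0.000
; layer 2
G0 Z10.643
G0 X0.000 Y0.000
G1 X6.398 Y0.000
G1 X6.398 Y10.456
G1 X0.000 Y10.456
G1 X0.000 Y0.000
; layer 3
G0 Z15.965
G0 X0.000 Y0.000
G1 X6.398 Y0.000
G1 X6.398 Y10.456
G1 X0.000 Y10.456
G1 X0.000 Y0.000
; layer 4
G0 Z21.286
G0 X0.000 Y0.000
G1 X6.398 Y0.000
G1 X6.398 Y10.456
G1 X0.000 Y10.456
G1 X0.000 Y0.000
; layer 5
G0 Z26.608
G0 X0.000 Y0.000
G1 X6.398 Y0.000
G1 X6.398 Y10.456
G1 X0.000 Y10.456
G1 X0.000 Y0.000
M2 ; end

The solid is a rectangular box, roughly 6.4 × 10.5 mm footprint and 26.6 mm tall. Slicing at Δz = 5.322 mm — 5 equal slices spanning the solid's height, so layer i sits at z = i·h/5 — gives 5 non-empty perimeters. Each is a 4-segment closed polygon; G0 lifts to the layer z and rapids to the start vertex, then G1 traces the edges.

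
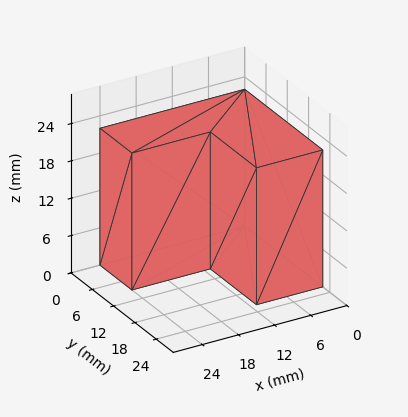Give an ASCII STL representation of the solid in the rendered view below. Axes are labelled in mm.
Reading the render: the shape is an L-shaped prism: outer 24 × 22 mm, arm thicknesses ≈ 9 mm (horizontal) and 11 mm (vertical), extruded 22 mm in z (dimensions read to the nearest mm from the axis ticks). For the STL, each face is triangulated and given an outward normal.

solid part
  facet normal 0.0000 0.0000 -1.0000
    outer loop
      vertex 24.00 9.00 0.00
      vertex 24.00 0.00 0.00
      vertex 0.00 0.00 0.00
    endloop
  endfacet
  facet normal 0.0000 0.0000 -1.0000
    outer loop
      vertex 11.00 9.00 0.00
      vertex 24.00 9.00 0.00
      vertex 0.00 0.00 0.00
    endloop
  endfacet
  facet normal 0.0000 0.0000 -1.0000
    outer loop
      vertex 11.00 22.00 0.00
      vertex 11.00 9.00 0.00
      vertex 0.00 0.00 0.00
    endloop
  endfacet
  facet normal 0.0000 0.0000 -1.0000
    outer loop
      vertex 0.00 22.00 0.00
      vertex 11.00 22.00 0.00
      vertex 0.00 0.00 0.00
    endloop
  endfacet
  facet normal 0.0000 0.0000 1.0000
    outer loop
      vertex 0.00 0.00 22.00
      vertex 24.00 0.00 22.00
      vertex 24.00 9.00 22.00
    endloop
  endfacet
  facet normal 0.0000 0.0000 1.0000
    outer loop
      vertex 0.00 0.00 22.00
      vertex 24.00 9.00 22.00
      vertex 11.00 9.00 22.00
    endloop
  endfacet
  facet normal 0.0000 0.0000 1.0000
    outer loop
      vertex 0.00 0.00 22.00
      vertex 11.00 9.00 22.00
      vertex 11.00 22.00 22.00
    endloop
  endfacet
  facet normal 0.0000 0.0000 1.0000
    outer loop
      vertex 0.00 0.00 22.00
      vertex 11.00 22.00 22.00
      vertex 0.00 22.00 22.00
    endloop
  endfacet
  facet normal 0.0000 -1.0000 0.0000
    outer loop
      vertex 0.00 0.00 0.00
      vertex 24.00 0.00 0.00
      vertex 24.00 0.00 22.00
    endloop
  endfacet
  facet normal 0.0000 -1.0000 0.0000
    outer loop
      vertex 0.00 0.00 0.00
      vertex 24.00 0.00 22.00
      vertex 0.00 0.00 22.00
    endloop
  endfacet
  facet normal 1.0000 0.0000 0.0000
    outer loop
      vertex 24.00 0.00 0.00
      vertex 24.00 9.00 0.00
      vertex 24.00 9.00 22.00
    endloop
  endfacet
  facet normal 1.0000 0.0000 0.0000
    outer loop
      vertex 24.00 0.00 0.00
      vertex 24.00 9.00 22.00
      vertex 24.00 0.00 22.00
    endloop
  endfacet
  facet normal 0.0000 1.0000 0.0000
    outer loop
      vertex 24.00 9.00 0.00
      vertex 11.00 9.00 0.00
      vertex 11.00 9.00 22.00
    endloop
  endfacet
  facet normal 0.0000 1.0000 0.0000
    outer loop
      vertex 24.00 9.00 0.00
      vertex 11.00 9.00 22.00
      vertex 24.00 9.00 22.00
    endloop
  endfacet
  facet normal 1.0000 0.0000 0.0000
    outer loop
      vertex 11.00 9.00 0.00
      vertex 11.00 22.00 0.00
      vertex 11.00 22.00 22.00
    endloop
  endfacet
  facet normal 1.0000 0.0000 0.0000
    outer loop
      vertex 11.00 9.00 0.00
      vertex 11.00 22.00 22.00
      vertex 11.00 9.00 22.00
    endloop
  endfacet
  facet normal 0.0000 1.0000 0.0000
    outer loop
      vertex 11.00 22.00 0.00
      vertex 0.00 22.00 0.00
      vertex 0.00 22.00 22.00
    endloop
  endfacet
  facet normal 0.0000 1.0000 0.0000
    outer loop
      vertex 11.00 22.00 0.00
      vertex 0.00 22.00 22.00
      vertex 11.00 22.00 22.00
    endloop
  endfacet
  facet normal -1.0000 0.0000 0.0000
    outer loop
      vertex 0.00 22.00 0.00
      vertex 0.00 0.00 0.00
      vertex 0.00 0.00 22.00
    endloop
  endfacet
  facet normal -1.0000 0.0000 0.0000
    outer loop
      vertex 0.00 22.00 0.00
      vertex 0.00 0.00 22.00
      vertex 0.00 22.00 22.00
    endloop
  endfacet
endsolid part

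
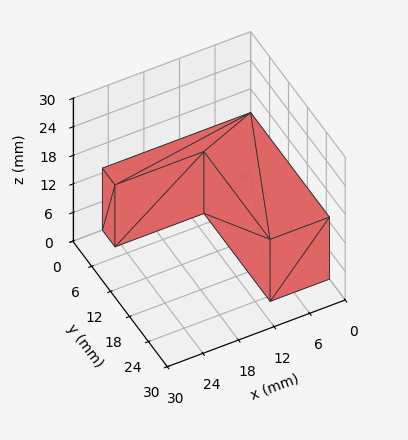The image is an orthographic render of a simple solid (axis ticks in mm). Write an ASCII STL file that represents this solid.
Reading the render: the shape is an L-shaped prism: outer 25 × 25 mm, arm thicknesses ≈ 4 mm (horizontal) and 10 mm (vertical), extruded 13 mm in z (dimensions read to the nearest mm from the axis ticks). For the STL, each face is triangulated and given an outward normal.

solid part
  facet normal 0.0000 0.0000 -1.0000
    outer loop
      vertex 25.00 4.00 0.00
      vertex 25.00 0.00 0.00
      vertex 0.00 0.00 0.00
    endloop
  endfacet
  facet normal 0.0000 0.0000 -1.0000
    outer loop
      vertex 10.00 4.00 0.00
      vertex 25.00 4.00 0.00
      vertex 0.00 0.00 0.00
    endloop
  endfacet
  facet normal 0.0000 0.0000 -1.0000
    outer loop
      vertex 10.00 25.00 0.00
      vertex 10.00 4.00 0.00
      vertex 0.00 0.00 0.00
    endloop
  endfacet
  facet normal 0.0000 0.0000 -1.0000
    outer loop
      vertex 0.00 25.00 0.00
      vertex 10.00 25.00 0.00
      vertex 0.00 0.00 0.00
    endloop
  endfacet
  facet normal 0.0000 0.0000 1.0000
    outer loop
      vertex 0.00 0.00 13.00
      vertex 25.00 0.00 13.00
      vertex 25.00 4.00 13.00
    endloop
  endfacet
  facet normal 0.0000 0.0000 1.0000
    outer loop
      vertex 0.00 0.00 13.00
      vertex 25.00 4.00 13.00
      vertex 10.00 4.00 13.00
    endloop
  endfacet
  facet normal 0.0000 0.0000 1.0000
    outer loop
      vertex 0.00 0.00 13.00
      vertex 10.00 4.00 13.00
      vertex 10.00 25.00 13.00
    endloop
  endfacet
  facet normal 0.0000 0.0000 1.0000
    outer loop
      vertex 0.00 0.00 13.00
      vertex 10.00 25.00 13.00
      vertex 0.00 25.00 13.00
    endloop
  endfacet
  facet normal 0.0000 -1.0000 0.0000
    outer loop
      vertex 0.00 0.00 0.00
      vertex 25.00 0.00 0.00
      vertex 25.00 0.00 13.00
    endloop
  endfacet
  facet normal 0.0000 -1.0000 0.0000
    outer loop
      vertex 0.00 0.00 0.00
      vertex 25.00 0.00 13.00
      vertex 0.00 0.00 13.00
    endloop
  endfacet
  facet normal 1.0000 0.0000 0.0000
    outer loop
      vertex 25.00 0.00 0.00
      vertex 25.00 4.00 0.00
      vertex 25.00 4.00 13.00
    endloop
  endfacet
  facet normal 1.0000 0.0000 0.0000
    outer loop
      vertex 25.00 0.00 0.00
      vertex 25.00 4.00 13.00
      vertex 25.00 0.00 13.00
    endloop
  endfacet
  facet normal 0.0000 1.0000 0.0000
    outer loop
      vertex 25.00 4.00 0.00
      vertex 10.00 4.00 0.00
      vertex 10.00 4.00 13.00
    endloop
  endfacet
  facet normal 0.0000 1.0000 0.0000
    outer loop
      vertex 25.00 4.00 0.00
      vertex 10.00 4.00 13.00
      vertex 25.00 4.00 13.00
    endloop
  endfacet
  facet normal 1.0000 0.0000 0.0000
    outer loop
      vertex 10.00 4.00 0.00
      vertex 10.00 25.00 0.00
      vertex 10.00 25.00 13.00
    endloop
  endfacet
  facet normal 1.0000 0.0000 0.0000
    outer loop
      vertex 10.00 4.00 0.00
      vertex 10.00 25.00 13.00
      vertex 10.00 4.00 13.00
    endloop
  endfacet
  facet normal 0.0000 1.0000 0.0000
    outer loop
      vertex 10.00 25.00 0.00
      vertex 0.00 25.00 0.00
      vertex 0.00 25.00 13.00
    endloop
  endfacet
  facet normal 0.0000 1.0000 0.0000
    outer loop
      vertex 10.00 25.00 0.00
      vertex 0.00 25.00 13.00
      vertex 10.00 25.00 13.00
    endloop
  endfacet
  facet normal -1.0000 0.0000 0.0000
    outer loop
      vertex 0.00 25.00 0.00
      vertex 0.00 0.00 0.00
      vertex 0.00 0.00 13.00
    endloop
  endfacet
  facet normal -1.0000 0.0000 0.0000
    outer loop
      vertex 0.00 25.00 0.00
      vertex 0.00 0.00 13.00
      vertex 0.00 25.00 13.00
    endloop
  endfacet
endsolid part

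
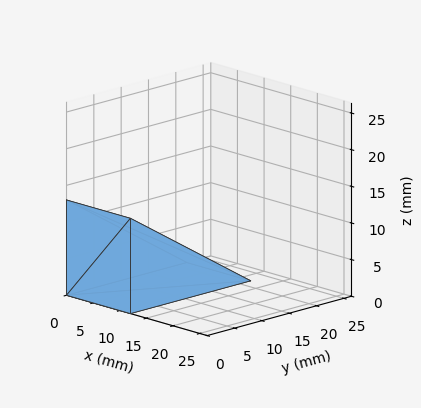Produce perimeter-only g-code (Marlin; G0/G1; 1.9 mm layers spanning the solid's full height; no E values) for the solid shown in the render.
Reading the render: the shape is a wedge (ramp): 12 × 22 mm base, rising to 13 mm along the y=0 edge and sloping linearly to z=0 at y=22 (dimensions read to the nearest mm from the axis ticks). For the g-code, the solid's height is divided into equal slices at the stated Δz and each level perimeter traced with G1 moves after a G0 lift.

; perimeter-only toolpath
G21 ; units = mm
G90 ; absolute positioning
G28 ; home
; layer 1
G0 Z1.9
G0 X0.0 Y0.0
G1 X12.0 Y0.0
G1 X12.0 Y18.9
G1 X0.0 Y18.9
G1 X0.0 Y0.0
; layer 2
G0 Z3.7
G0 X0.0 Y0.0
G1 X12.0 Y0.0
G1 X12.0 Y15.7
G1 X0.0 Y15.7
G1 X0.0 Y0.0
; layer 3
G0 Z5.6
G0 X0.0 Y0.0
G1 X12.0 Y0.0
G1 X12.0 Y12.6
G1 X0.0 Y12.6
G1 X0.0 Y0.0
; layer 4
G0 Z7.4
G0 X0.0 Y0.0
G1 X12.0 Y0.0
G1 X12.0 Y9.4
G1 X0.0 Y9.4
G1 X0.0 Y0.0
; layer 5
G0 Z9.3
G0 X0.0 Y0.0
G1 X12.0 Y0.0
G1 X12.0 Y6.3
G1 X0.0 Y6.3
G1 X0.0 Y0.0
; layer 6
G0 Z11.1
G0 X0.0 Y0.0
G1 X12.0 Y0.0
G1 X12.0 Y3.1
G1 X0.0 Y3.1
G1 X0.0 Y0.0
M2 ; end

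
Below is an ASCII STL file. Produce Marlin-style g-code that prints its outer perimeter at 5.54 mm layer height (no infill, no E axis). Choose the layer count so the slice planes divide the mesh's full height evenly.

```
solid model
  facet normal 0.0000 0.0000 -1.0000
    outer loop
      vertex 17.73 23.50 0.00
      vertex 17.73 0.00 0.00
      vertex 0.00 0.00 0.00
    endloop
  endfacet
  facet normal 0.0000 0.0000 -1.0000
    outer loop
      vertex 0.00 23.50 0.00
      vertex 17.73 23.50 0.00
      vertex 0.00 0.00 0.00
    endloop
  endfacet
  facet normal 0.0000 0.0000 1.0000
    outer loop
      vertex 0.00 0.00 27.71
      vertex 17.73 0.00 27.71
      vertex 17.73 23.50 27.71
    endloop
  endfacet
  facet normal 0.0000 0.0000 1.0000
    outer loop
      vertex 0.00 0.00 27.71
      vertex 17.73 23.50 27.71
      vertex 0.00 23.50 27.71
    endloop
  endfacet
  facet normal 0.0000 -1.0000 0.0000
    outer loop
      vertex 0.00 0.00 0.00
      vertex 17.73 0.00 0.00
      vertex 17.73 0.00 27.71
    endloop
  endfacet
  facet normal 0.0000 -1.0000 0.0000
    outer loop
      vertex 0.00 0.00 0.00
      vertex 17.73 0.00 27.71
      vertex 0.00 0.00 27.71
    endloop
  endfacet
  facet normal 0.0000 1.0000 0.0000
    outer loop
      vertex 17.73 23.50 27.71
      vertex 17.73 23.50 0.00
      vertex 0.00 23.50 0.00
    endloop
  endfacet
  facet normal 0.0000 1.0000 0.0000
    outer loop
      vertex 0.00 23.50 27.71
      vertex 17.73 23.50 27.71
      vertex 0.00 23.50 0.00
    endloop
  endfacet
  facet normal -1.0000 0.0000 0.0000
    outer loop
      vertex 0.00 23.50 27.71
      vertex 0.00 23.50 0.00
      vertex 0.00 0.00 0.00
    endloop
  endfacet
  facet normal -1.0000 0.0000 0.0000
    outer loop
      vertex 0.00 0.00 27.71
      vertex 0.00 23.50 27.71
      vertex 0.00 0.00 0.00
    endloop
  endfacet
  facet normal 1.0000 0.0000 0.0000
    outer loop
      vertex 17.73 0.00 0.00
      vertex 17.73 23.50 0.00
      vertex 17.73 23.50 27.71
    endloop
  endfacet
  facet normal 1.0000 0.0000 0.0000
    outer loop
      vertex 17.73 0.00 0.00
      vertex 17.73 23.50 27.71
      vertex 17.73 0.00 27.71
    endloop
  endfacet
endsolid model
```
; perimeter-only toolpath
G21 ; units = mm
G90 ; absolute positioning
G28 ; home
; layer 1
G0 Z5.54
G0 X0.00 Y0.00
G1 X17.73 Y0.00
G1 X17.73 Y23.50
G1 X0.00 Y23.50
G1 X0.00 Y0.00
; layer 2
G0 Z11.08
G0 X0.00 Y0.00
G1 X17.73 Y0.00
G1 X17.73 Y23.50
G1 X0.00 Y23.50
G1 X0.00 Y0.00
; layer 3
G0 Z16.63
G0 X0.00 Y0.00
G1 X17.73 Y0.00
G1 X17.73 Y23.50
G1 X0.00 Y23.50
G1 X0.00 Y0.00
; layer 4
G0 Z22.17
G0 X0.00 Y0.00
G1 X17.73 Y0.00
G1 X17.73 Y23.50
G1 X0.00 Y23.50
G1 X0.00 Y0.00
; layer 5
G0 Z27.71
G0 X0.00 Y0.00
G1 X17.73 Y0.00
G1 X17.73 Y23.50
G1 X0.00 Y23.50
G1 X0.00 Y0.00
M2 ; end

The solid is a rectangular box, roughly 17.7 × 23.5 mm footprint and 27.7 mm tall. Slicing at Δz = 5.54 mm — 5 equal slices spanning the solid's height, so layer i sits at z = i·h/5 — gives 5 non-empty perimeters. Each is a 4-segment closed polygon; G0 lifts to the layer z and rapids to the start vertex, then G1 traces the edges.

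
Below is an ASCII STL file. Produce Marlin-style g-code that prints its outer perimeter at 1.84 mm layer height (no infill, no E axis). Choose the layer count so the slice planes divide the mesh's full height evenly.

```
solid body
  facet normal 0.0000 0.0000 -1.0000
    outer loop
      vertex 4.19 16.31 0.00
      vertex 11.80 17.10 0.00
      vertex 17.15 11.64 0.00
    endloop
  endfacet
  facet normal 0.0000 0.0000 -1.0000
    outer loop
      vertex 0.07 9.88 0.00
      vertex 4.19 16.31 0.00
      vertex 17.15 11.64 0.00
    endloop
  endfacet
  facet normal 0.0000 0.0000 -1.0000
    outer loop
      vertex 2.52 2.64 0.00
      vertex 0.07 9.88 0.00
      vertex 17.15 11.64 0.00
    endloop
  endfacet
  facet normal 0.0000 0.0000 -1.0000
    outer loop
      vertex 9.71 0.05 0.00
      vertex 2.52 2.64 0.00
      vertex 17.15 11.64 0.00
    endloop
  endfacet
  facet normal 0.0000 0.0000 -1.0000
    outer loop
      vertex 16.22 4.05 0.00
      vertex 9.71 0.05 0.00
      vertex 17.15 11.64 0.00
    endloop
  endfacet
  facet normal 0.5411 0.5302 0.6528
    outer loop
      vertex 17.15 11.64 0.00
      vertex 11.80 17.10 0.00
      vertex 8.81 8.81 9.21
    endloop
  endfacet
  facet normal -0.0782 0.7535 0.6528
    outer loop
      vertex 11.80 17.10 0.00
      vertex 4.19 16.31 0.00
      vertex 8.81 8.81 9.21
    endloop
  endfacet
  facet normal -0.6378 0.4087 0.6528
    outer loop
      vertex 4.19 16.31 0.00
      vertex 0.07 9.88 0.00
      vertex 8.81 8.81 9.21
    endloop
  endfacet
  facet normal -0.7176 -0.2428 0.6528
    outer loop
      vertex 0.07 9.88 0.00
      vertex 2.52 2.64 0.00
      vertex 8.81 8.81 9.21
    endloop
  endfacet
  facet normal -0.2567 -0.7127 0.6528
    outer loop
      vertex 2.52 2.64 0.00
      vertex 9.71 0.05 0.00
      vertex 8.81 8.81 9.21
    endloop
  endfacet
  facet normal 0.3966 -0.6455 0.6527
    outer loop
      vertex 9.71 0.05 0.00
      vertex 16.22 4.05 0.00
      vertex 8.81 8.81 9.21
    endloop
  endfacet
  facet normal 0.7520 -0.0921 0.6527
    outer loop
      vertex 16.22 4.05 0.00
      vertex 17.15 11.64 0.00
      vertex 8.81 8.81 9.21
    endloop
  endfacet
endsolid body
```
; perimeter-only toolpath
G21 ; units = mm
G90 ; absolute positioning
G28 ; home
; layer 1
G0 Z1.84
G0 X15.48 Y11.07
G1 X11.20 Y15.44
G1 X5.11 Y14.81
G1 X1.82 Y9.67
G1 X3.78 Y3.87
G1 X9.53 Y1.80
G1 X14.74 Y5.00
G1 X15.48 Y11.07
; layer 2
G0 Z3.68
G0 X13.81 Y10.51
G1 X10.60 Y13.78
G1 X6.04 Y13.31
G1 X3.57 Y9.45
G1 X5.04 Y5.11
G1 X9.35 Y3.55
G1 X13.26 Y5.95
G1 X13.81 Y10.51
; layer 3
G0 Z5.53
G0 X12.15 Y9.94
G1 X10.01 Y12.13
G1 X6.96 Y11.81
G1 X5.31 Y9.24
G1 X6.29 Y6.34
G1 X9.17 Y5.31
G1 X11.77 Y6.91
G1 X12.15 Y9.94
; layer 4
G0 Z7.37
G0 X10.48 Y9.38
G1 X9.41 Y10.47
G1 X7.89 Y10.31
G1 X7.06 Y9.02
G1 X7.55 Y7.58
G1 X8.99 Y7.06
G1 X10.29 Y7.86
G1 X10.48 Y9.38
M2 ; end

The solid is a regular 7-sided pyramid, base circumscribed radius ≈ 8.81 mm, apex at z ≈ 9.21 mm. Slicing at Δz = 1.84 mm — 5 equal slices spanning the solid's height, so layer i sits at z = i·h/5 — gives 4 non-empty perimeters. Each is a 7-segment closed polygon; G0 lifts to the layer z and rapids to the start vertex, then G1 traces the edges. The cross-section shrinks linearly with z (the slice at the apex is degenerate and omitted).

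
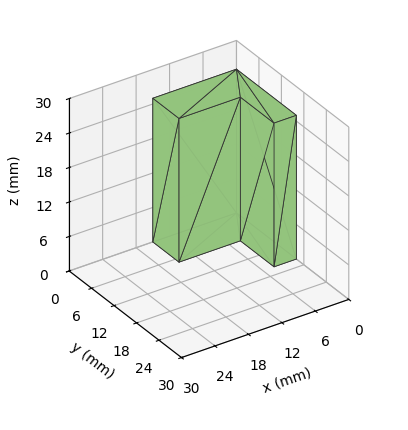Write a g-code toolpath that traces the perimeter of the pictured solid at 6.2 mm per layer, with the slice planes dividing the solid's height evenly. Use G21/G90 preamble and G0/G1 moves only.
Reading the render: the shape is an L-shaped prism: outer 15 × 16 mm, arm thicknesses ≈ 7 mm (horizontal) and 4 mm (vertical), extruded 25 mm in z (dimensions read to the nearest mm from the axis ticks). For the g-code, the solid's height is divided into equal slices at the stated Δz and each level perimeter traced with G1 moves after a G0 lift.

; perimeter-only toolpath
G21 ; units = mm
G90 ; absolute positioning
G28 ; home
; layer 1
G0 Z6.2
G0 X0.0 Y0.0
G1 X15.0 Y0.0
G1 X15.0 Y7.0
G1 X4.0 Y7.0
G1 X4.0 Y16.0
G1 X0.0 Y16.0
G1 X0.0 Y0.0
; layer 2
G0 Z12.5
G0 X0.0 Y0.0
G1 X15.0 Y0.0
G1 X15.0 Y7.0
G1 X4.0 Y7.0
G1 X4.0 Y16.0
G1 X0.0 Y16.0
G1 X0.0 Y0.0
; layer 3
G0 Z18.8
G0 X0.0 Y0.0
G1 X15.0 Y0.0
G1 X15.0 Y7.0
G1 X4.0 Y7.0
G1 X4.0 Y16.0
G1 X0.0 Y16.0
G1 X0.0 Y0.0
; layer 4
G0 Z25.0
G0 X0.0 Y0.0
G1 X15.0 Y0.0
G1 X15.0 Y7.0
G1 X4.0 Y7.0
G1 X4.0 Y16.0
G1 X0.0 Y16.0
G1 X0.0 Y0.0
M2 ; end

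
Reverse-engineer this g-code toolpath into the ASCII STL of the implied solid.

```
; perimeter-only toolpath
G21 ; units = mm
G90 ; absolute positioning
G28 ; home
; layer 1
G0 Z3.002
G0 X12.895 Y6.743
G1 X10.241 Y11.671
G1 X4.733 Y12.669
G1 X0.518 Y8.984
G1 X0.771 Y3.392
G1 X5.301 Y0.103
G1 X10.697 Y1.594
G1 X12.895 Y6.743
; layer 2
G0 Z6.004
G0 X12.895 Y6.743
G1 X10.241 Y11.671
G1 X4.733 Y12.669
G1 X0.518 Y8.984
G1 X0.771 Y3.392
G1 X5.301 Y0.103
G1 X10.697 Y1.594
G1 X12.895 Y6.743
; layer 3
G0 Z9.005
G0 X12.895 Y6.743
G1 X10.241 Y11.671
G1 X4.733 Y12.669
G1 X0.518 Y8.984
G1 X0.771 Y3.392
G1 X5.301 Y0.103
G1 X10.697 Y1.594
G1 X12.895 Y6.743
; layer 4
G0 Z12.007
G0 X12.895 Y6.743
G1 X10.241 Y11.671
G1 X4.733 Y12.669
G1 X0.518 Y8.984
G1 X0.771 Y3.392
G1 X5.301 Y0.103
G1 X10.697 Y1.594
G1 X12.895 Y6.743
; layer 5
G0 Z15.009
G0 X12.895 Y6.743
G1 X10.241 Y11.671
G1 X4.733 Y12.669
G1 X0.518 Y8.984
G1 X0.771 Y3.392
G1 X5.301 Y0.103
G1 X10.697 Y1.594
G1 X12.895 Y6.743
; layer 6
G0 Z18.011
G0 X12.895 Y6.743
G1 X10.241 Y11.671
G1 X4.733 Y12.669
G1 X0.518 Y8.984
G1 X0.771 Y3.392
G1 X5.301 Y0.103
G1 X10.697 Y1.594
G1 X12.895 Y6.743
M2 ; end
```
solid part
  facet normal 0.0000 0.0000 -1.0000
    outer loop
      vertex 4.733 12.669 0.000
      vertex 10.241 11.671 0.000
      vertex 12.895 6.743 0.000
    endloop
  endfacet
  facet normal 0.0000 0.0000 -1.0000
    outer loop
      vertex 0.518 8.984 0.000
      vertex 4.733 12.669 0.000
      vertex 12.895 6.743 0.000
    endloop
  endfacet
  facet normal 0.0000 0.0000 -1.0000
    outer loop
      vertex 0.771 3.392 0.000
      vertex 0.518 8.984 0.000
      vertex 12.895 6.743 0.000
    endloop
  endfacet
  facet normal 0.0000 0.0000 -1.0000
    outer loop
      vertex 5.301 0.103 0.000
      vertex 0.771 3.392 0.000
      vertex 12.895 6.743 0.000
    endloop
  endfacet
  facet normal 0.0000 0.0000 -1.0000
    outer loop
      vertex 10.697 1.594 0.000
      vertex 5.301 0.103 0.000
      vertex 12.895 6.743 0.000
    endloop
  endfacet
  facet normal 0.0000 0.0000 1.0000
    outer loop
      vertex 12.895 6.743 18.011
      vertex 10.241 11.671 18.011
      vertex 4.733 12.669 18.011
    endloop
  endfacet
  facet normal 0.0000 0.0000 1.0000
    outer loop
      vertex 12.895 6.743 18.011
      vertex 4.733 12.669 18.011
      vertex 0.518 8.984 18.011
    endloop
  endfacet
  facet normal 0.0000 0.0000 1.0000
    outer loop
      vertex 12.895 6.743 18.011
      vertex 0.518 8.984 18.011
      vertex 0.771 3.392 18.011
    endloop
  endfacet
  facet normal 0.0000 0.0000 1.0000
    outer loop
      vertex 12.895 6.743 18.011
      vertex 0.771 3.392 18.011
      vertex 5.301 0.103 18.011
    endloop
  endfacet
  facet normal 0.0000 0.0000 1.0000
    outer loop
      vertex 12.895 6.743 18.011
      vertex 5.301 0.103 18.011
      vertex 10.697 1.594 18.011
    endloop
  endfacet
  facet normal 0.8804 0.4742 0.0000
    outer loop
      vertex 12.895 6.743 0.000
      vertex 10.241 11.671 0.000
      vertex 10.241 11.671 18.011
    endloop
  endfacet
  facet normal 0.8804 0.4742 0.0000
    outer loop
      vertex 12.895 6.743 0.000
      vertex 10.241 11.671 18.011
      vertex 12.895 6.743 18.011
    endloop
  endfacet
  facet normal 0.1783 0.9840 0.0000
    outer loop
      vertex 10.241 11.671 0.000
      vertex 4.733 12.669 0.000
      vertex 4.733 12.669 18.011
    endloop
  endfacet
  facet normal 0.1783 0.9840 0.0000
    outer loop
      vertex 10.241 11.671 0.000
      vertex 4.733 12.669 18.011
      vertex 10.241 11.671 18.011
    endloop
  endfacet
  facet normal -0.6582 0.7529 0.0000
    outer loop
      vertex 4.733 12.669 0.000
      vertex 0.518 8.984 0.000
      vertex 0.518 8.984 18.011
    endloop
  endfacet
  facet normal -0.6582 0.7529 0.0000
    outer loop
      vertex 4.733 12.669 0.000
      vertex 0.518 8.984 18.011
      vertex 4.733 12.669 18.011
    endloop
  endfacet
  facet normal -0.9990 -0.0452 0.0000
    outer loop
      vertex 0.518 8.984 0.000
      vertex 0.771 3.392 0.000
      vertex 0.771 3.392 18.011
    endloop
  endfacet
  facet normal -0.9990 -0.0452 0.0000
    outer loop
      vertex 0.518 8.984 0.000
      vertex 0.771 3.392 18.011
      vertex 0.518 8.984 18.011
    endloop
  endfacet
  facet normal -0.5875 -0.8092 0.0000
    outer loop
      vertex 0.771 3.392 0.000
      vertex 5.301 0.103 0.000
      vertex 5.301 0.103 18.011
    endloop
  endfacet
  facet normal -0.5875 -0.8092 0.0000
    outer loop
      vertex 0.771 3.392 0.000
      vertex 5.301 0.103 18.011
      vertex 0.771 3.392 18.011
    endloop
  endfacet
  facet normal 0.2663 -0.9639 0.0000
    outer loop
      vertex 5.301 0.103 0.000
      vertex 10.697 1.594 0.000
      vertex 10.697 1.594 18.011
    endloop
  endfacet
  facet normal 0.2663 -0.9639 0.0000
    outer loop
      vertex 5.301 0.103 0.000
      vertex 10.697 1.594 18.011
      vertex 5.301 0.103 18.011
    endloop
  endfacet
  facet normal 0.9197 -0.3926 0.0000
    outer loop
      vertex 10.697 1.594 0.000
      vertex 12.895 6.743 0.000
      vertex 12.895 6.743 18.011
    endloop
  endfacet
  facet normal 0.9197 -0.3926 0.0000
    outer loop
      vertex 10.697 1.594 0.000
      vertex 12.895 6.743 18.011
      vertex 10.697 1.594 18.011
    endloop
  endfacet
endsolid part

The G0 Z moves step by Δz≈3.002 mm. Every layer's G1 loop is the same polygon, so the solid is a straight extrusion of it from z=0 to z≈18. Closing with flat bottom and top caps and triangulating gives 24 facets — a regular 7-sided prism (a cylinder approximated with 7 flat sides), circumscribed radius ≈ 6.45 mm, height ≈ 18 mm.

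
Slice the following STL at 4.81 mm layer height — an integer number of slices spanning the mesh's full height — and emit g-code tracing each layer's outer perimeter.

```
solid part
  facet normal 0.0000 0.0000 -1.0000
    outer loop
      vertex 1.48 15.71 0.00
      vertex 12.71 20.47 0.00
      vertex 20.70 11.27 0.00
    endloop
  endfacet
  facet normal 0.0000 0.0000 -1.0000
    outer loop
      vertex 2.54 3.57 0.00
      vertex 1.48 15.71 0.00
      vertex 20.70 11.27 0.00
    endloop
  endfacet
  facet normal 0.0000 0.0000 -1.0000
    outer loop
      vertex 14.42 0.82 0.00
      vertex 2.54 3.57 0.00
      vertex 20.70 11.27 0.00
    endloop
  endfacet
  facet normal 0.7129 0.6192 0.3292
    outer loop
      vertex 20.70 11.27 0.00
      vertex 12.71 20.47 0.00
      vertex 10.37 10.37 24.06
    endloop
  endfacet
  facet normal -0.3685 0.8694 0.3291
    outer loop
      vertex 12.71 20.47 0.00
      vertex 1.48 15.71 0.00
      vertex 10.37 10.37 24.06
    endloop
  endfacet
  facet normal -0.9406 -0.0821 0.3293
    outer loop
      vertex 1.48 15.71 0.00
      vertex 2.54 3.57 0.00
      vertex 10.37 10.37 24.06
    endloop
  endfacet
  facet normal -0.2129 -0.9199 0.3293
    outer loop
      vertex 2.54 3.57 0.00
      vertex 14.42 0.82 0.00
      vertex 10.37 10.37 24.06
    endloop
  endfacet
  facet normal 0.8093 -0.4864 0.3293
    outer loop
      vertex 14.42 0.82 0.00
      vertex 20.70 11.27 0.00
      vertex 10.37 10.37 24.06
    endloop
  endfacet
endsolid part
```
; perimeter-only toolpath
G21 ; units = mm
G90 ; absolute positioning
G28 ; home
; layer 1
G0 Z4.81
G0 X18.63 Y11.09
G1 X12.24 Y18.45
G1 X3.26 Y14.64
G1 X4.11 Y4.93
G1 X13.61 Y2.73
G1 X18.63 Y11.09
; layer 2
G0 Z9.62
G0 X16.57 Y10.91
G1 X11.77 Y16.43
G1 X5.04 Y13.57
G1 X5.67 Y6.29
G1 X12.80 Y4.64
G1 X16.57 Y10.91
; layer 3
G0 Z14.44
G0 X14.50 Y10.73
G1 X11.31 Y14.41
G1 X6.81 Y12.51
G1 X7.24 Y7.65
G1 X11.99 Y6.55
G1 X14.50 Y10.73
; layer 4
G0 Z19.25
G0 X12.44 Y10.55
G1 X10.84 Y12.39
G1 X8.59 Y11.44
G1 X8.80 Y9.01
G1 X11.18 Y8.46
G1 X12.44 Y10.55
M2 ; end

The solid is a regular 5-sided pyramid, base circumscribed radius ≈ 10.4 mm, apex at z ≈ 24.1 mm. Slicing at Δz = 4.81 mm — 5 equal slices spanning the solid's height, so layer i sits at z = i·h/5 — gives 4 non-empty perimeters. Each is a 5-segment closed polygon; G0 lifts to the layer z and rapids to the start vertex, then G1 traces the edges. The cross-section shrinks linearly with z (the slice at the apex is degenerate and omitted).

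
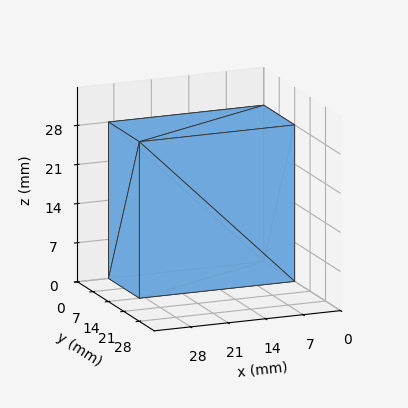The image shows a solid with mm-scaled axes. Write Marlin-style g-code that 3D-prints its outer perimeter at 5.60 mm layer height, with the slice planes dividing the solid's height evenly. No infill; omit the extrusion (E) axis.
Reading the render: the shape is a rectangular box, roughly 29 × 14 mm footprint and 28 mm tall (dimensions read to the nearest mm from the axis ticks). For the g-code, the solid's height is divided into equal slices at the stated Δz and each level perimeter traced with G1 moves after a G0 lift.

; perimeter-only toolpath
G21 ; units = mm
G90 ; absolute positioning
G28 ; home
; layer 1
G0 Z5.60
G0 X0.00 Y0.00
G1 X29.00 Y0.00
G1 X29.00 Y14.00
G1 X0.00 Y14.00
G1 X0.00 Y0.00
; layer 2
G0 Z11.20
G0 X0.00 Y0.00
G1 X29.00 Y0.00
G1 X29.00 Y14.00
G1 X0.00 Y14.00
G1 X0.00 Y0.00
; layer 3
G0 Z16.80
G0 X0.00 Y0.00
G1 X29.00 Y0.00
G1 X29.00 Y14.00
G1 X0.00 Y14.00
G1 X0.00 Y0.00
; layer 4
G0 Z22.40
G0 X0.00 Y0.00
G1 X29.00 Y0.00
G1 X29.00 Y14.00
G1 X0.00 Y14.00
G1 X0.00 Y0.00
; layer 5
G0 Z28.00
G0 X0.00 Y0.00
G1 X29.00 Y0.00
G1 X29.00 Y14.00
G1 X0.00 Y14.00
G1 X0.00 Y0.00
M2 ; end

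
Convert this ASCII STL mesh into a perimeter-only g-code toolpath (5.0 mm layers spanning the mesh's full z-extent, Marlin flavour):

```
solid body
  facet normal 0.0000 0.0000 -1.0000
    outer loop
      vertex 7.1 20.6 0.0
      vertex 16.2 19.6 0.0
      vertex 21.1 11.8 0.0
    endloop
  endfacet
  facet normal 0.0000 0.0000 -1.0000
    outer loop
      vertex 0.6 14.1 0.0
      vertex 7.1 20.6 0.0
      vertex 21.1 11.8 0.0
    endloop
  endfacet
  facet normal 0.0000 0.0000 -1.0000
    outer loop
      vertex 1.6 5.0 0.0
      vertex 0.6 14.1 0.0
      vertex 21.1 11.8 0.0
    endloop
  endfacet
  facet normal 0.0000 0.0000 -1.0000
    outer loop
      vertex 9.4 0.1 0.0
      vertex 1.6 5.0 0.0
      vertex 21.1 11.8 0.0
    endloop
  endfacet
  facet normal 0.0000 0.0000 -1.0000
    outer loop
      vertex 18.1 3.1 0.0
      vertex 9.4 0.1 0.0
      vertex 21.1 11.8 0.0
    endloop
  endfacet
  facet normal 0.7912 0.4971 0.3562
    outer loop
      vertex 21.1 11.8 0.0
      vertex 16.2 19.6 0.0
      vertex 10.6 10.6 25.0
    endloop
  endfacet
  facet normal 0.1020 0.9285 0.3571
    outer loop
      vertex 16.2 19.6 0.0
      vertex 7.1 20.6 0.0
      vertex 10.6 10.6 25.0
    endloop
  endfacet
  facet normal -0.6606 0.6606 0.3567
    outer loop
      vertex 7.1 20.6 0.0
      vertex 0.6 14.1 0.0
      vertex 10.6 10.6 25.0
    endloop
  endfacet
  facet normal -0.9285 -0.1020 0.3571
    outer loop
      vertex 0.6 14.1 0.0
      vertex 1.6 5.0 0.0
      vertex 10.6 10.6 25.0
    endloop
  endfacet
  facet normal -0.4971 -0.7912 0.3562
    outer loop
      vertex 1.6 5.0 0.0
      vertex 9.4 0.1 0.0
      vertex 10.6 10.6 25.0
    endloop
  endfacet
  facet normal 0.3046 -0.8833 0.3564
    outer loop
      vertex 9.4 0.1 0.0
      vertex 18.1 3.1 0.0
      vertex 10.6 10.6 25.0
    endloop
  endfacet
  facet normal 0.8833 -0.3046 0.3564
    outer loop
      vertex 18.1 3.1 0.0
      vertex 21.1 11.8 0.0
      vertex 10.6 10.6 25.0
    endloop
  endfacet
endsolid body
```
; perimeter-only toolpath
G21 ; units = mm
G90 ; absolute positioning
G28 ; home
; layer 1
G0 Z5.0
G0 X19.0 Y11.6
G1 X15.1 Y17.8
G1 X7.8 Y18.6
G1 X2.6 Y13.4
G1 X3.4 Y6.1
G1 X9.6 Y2.2
G1 X16.6 Y4.6
G1 X19.0 Y11.6
; layer 2
G0 Z10.0
G0 X16.9 Y11.3
G1 X14.0 Y16.0
G1 X8.5 Y16.6
G1 X4.6 Y12.7
G1 X5.2 Y7.2
G1 X9.9 Y4.3
G1 X15.1 Y6.1
G1 X16.9 Y11.3
; layer 3
G0 Z15.0
G0 X14.8 Y11.1
G1 X12.8 Y14.2
G1 X9.2 Y14.6
G1 X6.6 Y12.0
G1 X7.0 Y8.4
G1 X10.1 Y6.4
G1 X13.6 Y7.6
G1 X14.8 Y11.1
; layer 4
G0 Z20.0
G0 X12.7 Y10.8
G1 X11.7 Y12.4
G1 X9.9 Y12.6
G1 X8.6 Y11.3
G1 X8.8 Y9.5
G1 X10.4 Y8.5
G1 X12.1 Y9.1
G1 X12.7 Y10.8
M2 ; end

The solid is a regular 7-sided pyramid, base circumscribed radius ≈ 10.6 mm, apex at z ≈ 25 mm. Slicing at Δz = 5.0 mm — 5 equal slices spanning the solid's height, so layer i sits at z = i·h/5 — gives 4 non-empty perimeters. Each is a 7-segment closed polygon; G0 lifts to the layer z and rapids to the start vertex, then G1 traces the edges. The cross-section shrinks linearly with z (the slice at the apex is degenerate and omitted).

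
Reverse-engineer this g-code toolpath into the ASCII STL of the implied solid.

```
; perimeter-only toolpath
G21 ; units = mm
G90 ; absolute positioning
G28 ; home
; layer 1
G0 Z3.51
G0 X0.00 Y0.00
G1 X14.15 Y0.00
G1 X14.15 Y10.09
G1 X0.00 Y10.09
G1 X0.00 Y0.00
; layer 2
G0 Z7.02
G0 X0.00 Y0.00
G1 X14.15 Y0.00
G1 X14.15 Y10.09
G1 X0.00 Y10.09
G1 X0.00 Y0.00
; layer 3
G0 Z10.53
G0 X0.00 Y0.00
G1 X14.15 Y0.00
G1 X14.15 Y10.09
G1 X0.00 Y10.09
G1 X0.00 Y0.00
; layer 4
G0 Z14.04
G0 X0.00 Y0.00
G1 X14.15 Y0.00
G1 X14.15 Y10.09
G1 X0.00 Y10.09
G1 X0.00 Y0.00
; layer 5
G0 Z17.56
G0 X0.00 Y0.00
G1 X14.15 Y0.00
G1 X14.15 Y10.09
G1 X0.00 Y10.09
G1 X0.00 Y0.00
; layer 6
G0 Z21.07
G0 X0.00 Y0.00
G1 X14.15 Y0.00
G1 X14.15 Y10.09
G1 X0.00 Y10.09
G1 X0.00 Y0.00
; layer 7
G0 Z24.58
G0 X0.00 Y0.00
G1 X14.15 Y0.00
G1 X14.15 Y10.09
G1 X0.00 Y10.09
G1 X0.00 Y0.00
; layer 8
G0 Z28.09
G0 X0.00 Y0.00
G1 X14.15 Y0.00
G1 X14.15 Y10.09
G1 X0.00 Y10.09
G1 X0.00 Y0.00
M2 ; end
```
solid part
  facet normal 0.0000 0.0000 -1.0000
    outer loop
      vertex 14.15 10.09 0.00
      vertex 14.15 0.00 0.00
      vertex 0.00 0.00 0.00
    endloop
  endfacet
  facet normal 0.0000 0.0000 -1.0000
    outer loop
      vertex 0.00 10.09 0.00
      vertex 14.15 10.09 0.00
      vertex 0.00 0.00 0.00
    endloop
  endfacet
  facet normal 0.0000 0.0000 1.0000
    outer loop
      vertex 0.00 0.00 28.09
      vertex 14.15 0.00 28.09
      vertex 14.15 10.09 28.09
    endloop
  endfacet
  facet normal 0.0000 0.0000 1.0000
    outer loop
      vertex 0.00 0.00 28.09
      vertex 14.15 10.09 28.09
      vertex 0.00 10.09 28.09
    endloop
  endfacet
  facet normal 0.0000 -1.0000 0.0000
    outer loop
      vertex 0.00 0.00 0.00
      vertex 14.15 0.00 0.00
      vertex 14.15 0.00 28.09
    endloop
  endfacet
  facet normal 0.0000 -1.0000 0.0000
    outer loop
      vertex 0.00 0.00 0.00
      vertex 14.15 0.00 28.09
      vertex 0.00 0.00 28.09
    endloop
  endfacet
  facet normal 0.0000 1.0000 0.0000
    outer loop
      vertex 14.15 10.09 28.09
      vertex 14.15 10.09 0.00
      vertex 0.00 10.09 0.00
    endloop
  endfacet
  facet normal 0.0000 1.0000 0.0000
    outer loop
      vertex 0.00 10.09 28.09
      vertex 14.15 10.09 28.09
      vertex 0.00 10.09 0.00
    endloop
  endfacet
  facet normal -1.0000 0.0000 0.0000
    outer loop
      vertex 0.00 10.09 28.09
      vertex 0.00 10.09 0.00
      vertex 0.00 0.00 0.00
    endloop
  endfacet
  facet normal -1.0000 0.0000 0.0000
    outer loop
      vertex 0.00 0.00 28.09
      vertex 0.00 10.09 28.09
      vertex 0.00 0.00 0.00
    endloop
  endfacet
  facet normal 1.0000 0.0000 0.0000
    outer loop
      vertex 14.15 0.00 0.00
      vertex 14.15 10.09 0.00
      vertex 14.15 10.09 28.09
    endloop
  endfacet
  facet normal 1.0000 0.0000 0.0000
    outer loop
      vertex 14.15 0.00 0.00
      vertex 14.15 10.09 28.09
      vertex 14.15 0.00 28.09
    endloop
  endfacet
endsolid part

The G0 Z moves step by Δz≈3.51 mm. Every layer's G1 loop is the same polygon, so the solid is a straight extrusion of it from z=0 to z≈28.1. Closing with flat bottom and top caps and triangulating gives 12 facets — a rectangular box, roughly 14.2 × 10.1 mm footprint and 28.1 mm tall.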